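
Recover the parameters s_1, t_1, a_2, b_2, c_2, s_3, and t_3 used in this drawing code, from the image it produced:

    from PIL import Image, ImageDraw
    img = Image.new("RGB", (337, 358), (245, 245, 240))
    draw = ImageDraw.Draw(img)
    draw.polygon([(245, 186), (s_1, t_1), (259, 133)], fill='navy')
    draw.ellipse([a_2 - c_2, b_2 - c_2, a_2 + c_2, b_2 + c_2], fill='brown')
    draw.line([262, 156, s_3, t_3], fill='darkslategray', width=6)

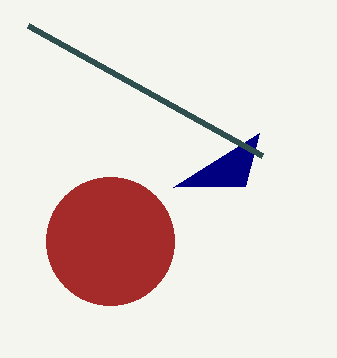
s_1 = 173, t_1 = 187, a_2 = 110, b_2 = 241, c_2 = 64, s_3 = 28, t_3 = 26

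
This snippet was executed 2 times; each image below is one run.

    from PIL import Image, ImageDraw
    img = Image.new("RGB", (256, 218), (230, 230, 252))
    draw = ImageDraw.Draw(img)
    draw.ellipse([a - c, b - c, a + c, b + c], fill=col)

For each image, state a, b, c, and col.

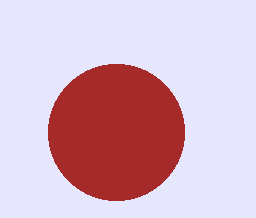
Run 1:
a = 116; b = 132; c = 68; col = 'brown'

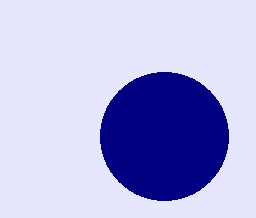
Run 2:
a = 164
b = 136
c = 64
col = 'navy'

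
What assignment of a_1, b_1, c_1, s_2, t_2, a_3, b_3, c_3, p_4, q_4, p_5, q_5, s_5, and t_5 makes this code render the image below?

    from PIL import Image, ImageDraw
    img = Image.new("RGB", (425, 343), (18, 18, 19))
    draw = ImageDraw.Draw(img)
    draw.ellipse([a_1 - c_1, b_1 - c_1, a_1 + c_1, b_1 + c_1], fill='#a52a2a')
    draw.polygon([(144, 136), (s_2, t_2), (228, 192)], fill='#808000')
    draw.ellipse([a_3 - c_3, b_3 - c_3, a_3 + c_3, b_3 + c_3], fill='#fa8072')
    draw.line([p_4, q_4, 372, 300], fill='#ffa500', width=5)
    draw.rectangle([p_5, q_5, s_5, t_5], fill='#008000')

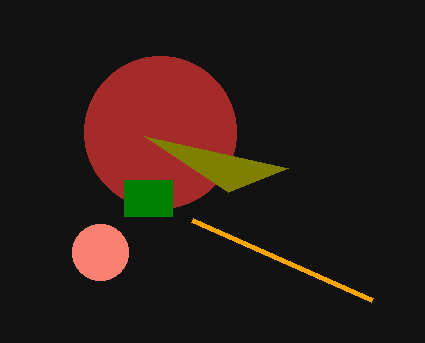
a_1 = 160, b_1 = 132, c_1 = 76, s_2 = 288, t_2 = 168, a_3 = 100, b_3 = 252, c_3 = 28, p_4 = 192, q_4 = 220, p_5 = 124, q_5 = 180, s_5 = 172, t_5 = 216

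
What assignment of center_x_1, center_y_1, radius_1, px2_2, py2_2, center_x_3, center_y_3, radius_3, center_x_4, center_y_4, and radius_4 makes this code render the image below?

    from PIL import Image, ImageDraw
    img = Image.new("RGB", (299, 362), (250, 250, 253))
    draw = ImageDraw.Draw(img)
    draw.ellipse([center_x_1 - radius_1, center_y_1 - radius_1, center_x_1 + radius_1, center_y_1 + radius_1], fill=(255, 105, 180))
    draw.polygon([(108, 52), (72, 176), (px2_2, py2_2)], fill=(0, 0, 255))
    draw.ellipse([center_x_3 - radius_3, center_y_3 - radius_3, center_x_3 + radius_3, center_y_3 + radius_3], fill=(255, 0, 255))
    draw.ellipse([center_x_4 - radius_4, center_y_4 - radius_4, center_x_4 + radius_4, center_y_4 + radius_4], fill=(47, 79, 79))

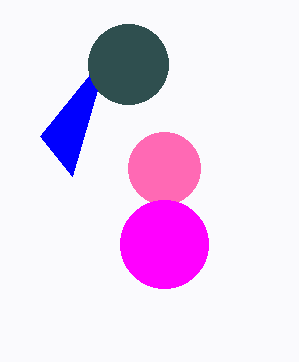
center_x_1 = 164; center_y_1 = 168; radius_1 = 36; px2_2 = 40; py2_2 = 136; center_x_3 = 164; center_y_3 = 244; radius_3 = 44; center_x_4 = 128; center_y_4 = 64; radius_4 = 40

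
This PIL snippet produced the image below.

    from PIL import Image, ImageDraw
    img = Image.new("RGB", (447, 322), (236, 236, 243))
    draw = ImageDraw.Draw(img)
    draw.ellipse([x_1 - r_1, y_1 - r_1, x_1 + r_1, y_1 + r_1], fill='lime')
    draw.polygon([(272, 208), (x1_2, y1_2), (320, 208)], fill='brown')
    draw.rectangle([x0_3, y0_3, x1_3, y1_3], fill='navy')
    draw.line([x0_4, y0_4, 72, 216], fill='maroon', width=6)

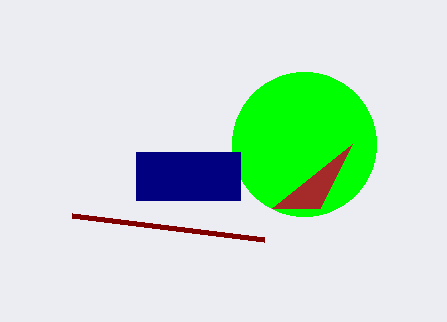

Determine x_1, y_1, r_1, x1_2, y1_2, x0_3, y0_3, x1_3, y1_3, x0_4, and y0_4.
x_1 = 304; y_1 = 144; r_1 = 72; x1_2 = 352; y1_2 = 144; x0_3 = 136; y0_3 = 152; x1_3 = 240; y1_3 = 200; x0_4 = 264; y0_4 = 240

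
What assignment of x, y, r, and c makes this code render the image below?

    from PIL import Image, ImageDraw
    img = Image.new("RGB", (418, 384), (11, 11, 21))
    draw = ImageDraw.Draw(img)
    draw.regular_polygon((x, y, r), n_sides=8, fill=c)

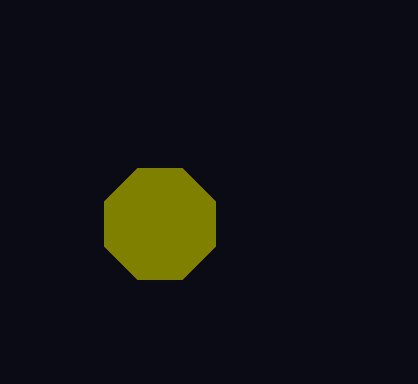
x = 160; y = 224; r = 60; c = 'olive'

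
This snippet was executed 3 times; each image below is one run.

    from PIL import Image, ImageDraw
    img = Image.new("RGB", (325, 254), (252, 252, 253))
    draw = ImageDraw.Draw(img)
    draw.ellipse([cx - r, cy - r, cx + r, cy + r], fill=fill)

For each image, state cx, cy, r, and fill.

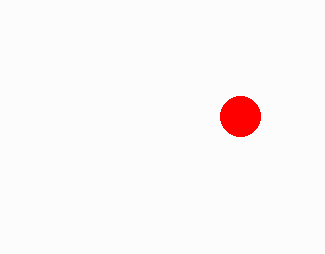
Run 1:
cx = 240
cy = 116
r = 20
fill = 'red'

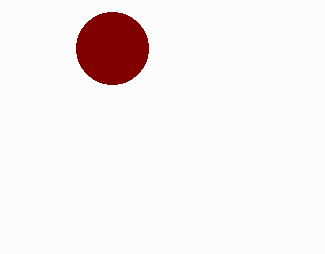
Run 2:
cx = 112
cy = 48
r = 36
fill = 'maroon'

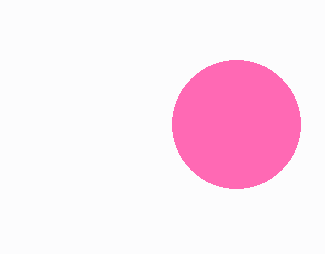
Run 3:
cx = 236
cy = 124
r = 64
fill = 'hotpink'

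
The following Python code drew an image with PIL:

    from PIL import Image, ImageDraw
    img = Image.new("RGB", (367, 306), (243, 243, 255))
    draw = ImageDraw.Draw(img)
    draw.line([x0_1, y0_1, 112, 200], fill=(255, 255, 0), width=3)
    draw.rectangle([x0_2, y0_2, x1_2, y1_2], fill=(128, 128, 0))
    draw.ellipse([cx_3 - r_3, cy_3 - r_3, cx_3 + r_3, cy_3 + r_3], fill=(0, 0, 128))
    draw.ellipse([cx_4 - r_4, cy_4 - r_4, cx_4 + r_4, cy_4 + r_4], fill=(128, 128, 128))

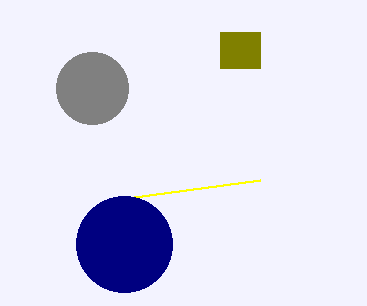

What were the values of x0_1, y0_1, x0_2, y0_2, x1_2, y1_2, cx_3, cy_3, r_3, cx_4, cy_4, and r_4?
x0_1 = 260; y0_1 = 180; x0_2 = 220; y0_2 = 32; x1_2 = 260; y1_2 = 68; cx_3 = 124; cy_3 = 244; r_3 = 48; cx_4 = 92; cy_4 = 88; r_4 = 36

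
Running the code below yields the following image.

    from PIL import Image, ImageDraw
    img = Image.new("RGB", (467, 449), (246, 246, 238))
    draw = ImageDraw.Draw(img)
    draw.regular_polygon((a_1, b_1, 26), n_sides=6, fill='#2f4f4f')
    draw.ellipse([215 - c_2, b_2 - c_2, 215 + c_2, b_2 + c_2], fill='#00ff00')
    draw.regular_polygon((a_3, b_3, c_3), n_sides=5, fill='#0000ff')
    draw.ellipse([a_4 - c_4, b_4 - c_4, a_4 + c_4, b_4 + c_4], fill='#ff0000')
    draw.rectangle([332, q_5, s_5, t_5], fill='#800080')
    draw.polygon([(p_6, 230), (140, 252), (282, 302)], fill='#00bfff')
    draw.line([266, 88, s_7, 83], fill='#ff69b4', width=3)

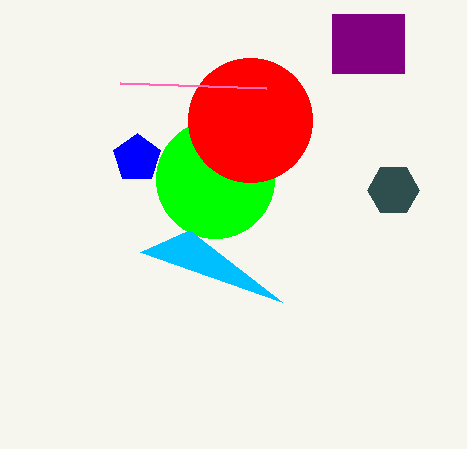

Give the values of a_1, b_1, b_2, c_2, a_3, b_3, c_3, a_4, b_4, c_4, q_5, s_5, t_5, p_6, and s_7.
a_1 = 393, b_1 = 190, b_2 = 179, c_2 = 59, a_3 = 137, b_3 = 158, c_3 = 25, a_4 = 250, b_4 = 120, c_4 = 62, q_5 = 14, s_5 = 404, t_5 = 73, p_6 = 189, s_7 = 120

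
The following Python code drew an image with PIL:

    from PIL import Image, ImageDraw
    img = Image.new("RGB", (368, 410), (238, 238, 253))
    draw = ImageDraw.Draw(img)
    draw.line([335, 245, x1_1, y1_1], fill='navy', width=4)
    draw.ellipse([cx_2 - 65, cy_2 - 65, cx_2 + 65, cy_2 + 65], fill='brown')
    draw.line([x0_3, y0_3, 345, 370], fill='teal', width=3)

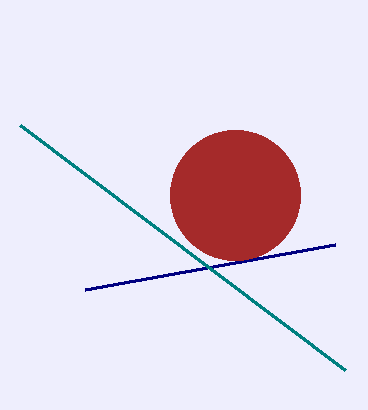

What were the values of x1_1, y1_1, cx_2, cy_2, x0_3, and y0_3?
x1_1 = 85, y1_1 = 290, cx_2 = 235, cy_2 = 195, x0_3 = 20, y0_3 = 125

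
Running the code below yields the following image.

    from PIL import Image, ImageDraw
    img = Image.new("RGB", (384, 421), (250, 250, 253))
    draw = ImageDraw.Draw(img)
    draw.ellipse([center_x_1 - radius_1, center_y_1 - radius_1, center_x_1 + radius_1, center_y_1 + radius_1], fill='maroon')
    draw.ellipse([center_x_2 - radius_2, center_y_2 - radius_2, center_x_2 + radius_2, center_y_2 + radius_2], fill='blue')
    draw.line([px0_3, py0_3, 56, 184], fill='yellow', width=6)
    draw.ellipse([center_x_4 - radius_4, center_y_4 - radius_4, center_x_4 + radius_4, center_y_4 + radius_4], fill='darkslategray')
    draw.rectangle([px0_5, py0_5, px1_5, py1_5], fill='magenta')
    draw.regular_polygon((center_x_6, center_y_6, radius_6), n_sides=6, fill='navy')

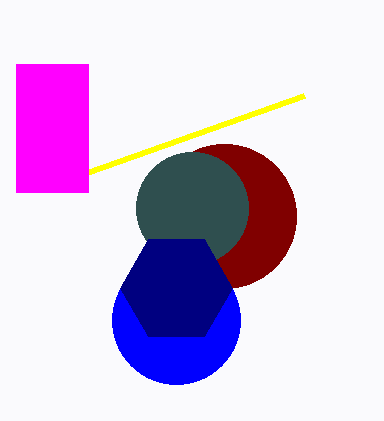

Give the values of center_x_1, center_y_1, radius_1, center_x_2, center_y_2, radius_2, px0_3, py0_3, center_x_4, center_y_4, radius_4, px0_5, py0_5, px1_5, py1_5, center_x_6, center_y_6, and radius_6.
center_x_1 = 224
center_y_1 = 216
radius_1 = 72
center_x_2 = 176
center_y_2 = 320
radius_2 = 64
px0_3 = 304
py0_3 = 96
center_x_4 = 192
center_y_4 = 208
radius_4 = 56
px0_5 = 16
py0_5 = 64
px1_5 = 88
py1_5 = 192
center_x_6 = 176
center_y_6 = 288
radius_6 = 56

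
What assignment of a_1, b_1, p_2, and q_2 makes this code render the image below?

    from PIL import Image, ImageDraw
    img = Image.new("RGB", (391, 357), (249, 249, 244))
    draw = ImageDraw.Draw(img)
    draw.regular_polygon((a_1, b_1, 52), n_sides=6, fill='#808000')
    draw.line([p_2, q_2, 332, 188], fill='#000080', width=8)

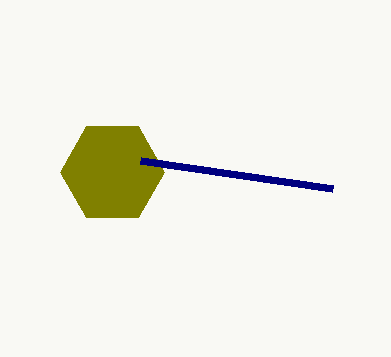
a_1 = 112
b_1 = 172
p_2 = 140
q_2 = 160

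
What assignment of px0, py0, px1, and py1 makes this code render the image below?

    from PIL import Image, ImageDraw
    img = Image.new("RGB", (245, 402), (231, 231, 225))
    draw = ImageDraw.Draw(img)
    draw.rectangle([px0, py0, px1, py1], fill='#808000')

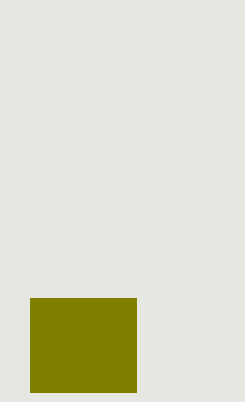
px0 = 30
py0 = 298
px1 = 136
py1 = 392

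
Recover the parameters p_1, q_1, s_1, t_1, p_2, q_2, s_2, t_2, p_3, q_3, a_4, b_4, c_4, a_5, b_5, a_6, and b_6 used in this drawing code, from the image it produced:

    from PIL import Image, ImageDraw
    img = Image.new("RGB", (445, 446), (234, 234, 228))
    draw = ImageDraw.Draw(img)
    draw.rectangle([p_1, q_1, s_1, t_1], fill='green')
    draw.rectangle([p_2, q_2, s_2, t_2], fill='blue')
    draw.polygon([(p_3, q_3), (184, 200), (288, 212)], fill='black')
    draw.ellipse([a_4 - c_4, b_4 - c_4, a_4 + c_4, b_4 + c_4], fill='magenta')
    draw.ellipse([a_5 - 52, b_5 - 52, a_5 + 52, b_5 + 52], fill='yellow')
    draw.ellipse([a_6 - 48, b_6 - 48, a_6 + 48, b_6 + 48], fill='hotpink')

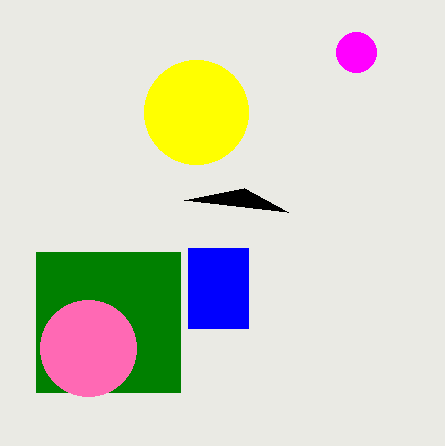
p_1 = 36, q_1 = 252, s_1 = 180, t_1 = 392, p_2 = 188, q_2 = 248, s_2 = 248, t_2 = 328, p_3 = 244, q_3 = 188, a_4 = 356, b_4 = 52, c_4 = 20, a_5 = 196, b_5 = 112, a_6 = 88, b_6 = 348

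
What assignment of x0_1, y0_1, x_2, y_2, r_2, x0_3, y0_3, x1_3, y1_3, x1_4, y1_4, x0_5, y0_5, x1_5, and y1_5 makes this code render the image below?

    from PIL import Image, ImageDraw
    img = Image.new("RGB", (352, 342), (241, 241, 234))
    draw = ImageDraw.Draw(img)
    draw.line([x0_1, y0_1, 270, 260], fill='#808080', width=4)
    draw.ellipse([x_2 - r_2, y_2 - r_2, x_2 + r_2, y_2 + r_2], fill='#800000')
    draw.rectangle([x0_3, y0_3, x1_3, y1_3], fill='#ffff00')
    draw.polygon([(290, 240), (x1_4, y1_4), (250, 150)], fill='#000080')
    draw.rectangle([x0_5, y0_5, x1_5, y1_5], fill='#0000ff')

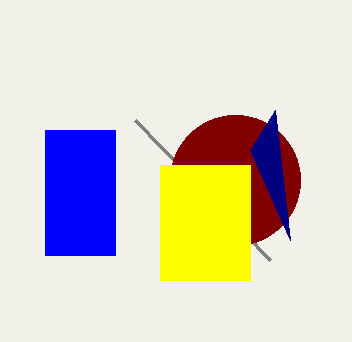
x0_1 = 135; y0_1 = 120; x_2 = 235; y_2 = 180; r_2 = 65; x0_3 = 160; y0_3 = 165; x1_3 = 250; y1_3 = 280; x1_4 = 275; y1_4 = 110; x0_5 = 45; y0_5 = 130; x1_5 = 115; y1_5 = 255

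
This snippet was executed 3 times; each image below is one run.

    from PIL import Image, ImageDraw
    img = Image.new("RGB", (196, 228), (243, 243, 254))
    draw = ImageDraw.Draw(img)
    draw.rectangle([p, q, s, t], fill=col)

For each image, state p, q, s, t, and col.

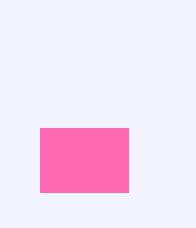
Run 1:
p = 40
q = 128
s = 128
t = 192
col = 'hotpink'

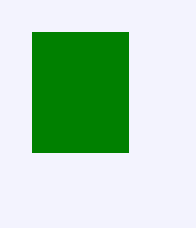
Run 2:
p = 32; q = 32; s = 128; t = 152; col = 'green'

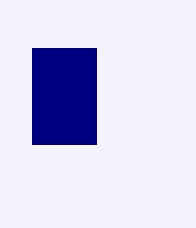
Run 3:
p = 32, q = 48, s = 96, t = 144, col = 'navy'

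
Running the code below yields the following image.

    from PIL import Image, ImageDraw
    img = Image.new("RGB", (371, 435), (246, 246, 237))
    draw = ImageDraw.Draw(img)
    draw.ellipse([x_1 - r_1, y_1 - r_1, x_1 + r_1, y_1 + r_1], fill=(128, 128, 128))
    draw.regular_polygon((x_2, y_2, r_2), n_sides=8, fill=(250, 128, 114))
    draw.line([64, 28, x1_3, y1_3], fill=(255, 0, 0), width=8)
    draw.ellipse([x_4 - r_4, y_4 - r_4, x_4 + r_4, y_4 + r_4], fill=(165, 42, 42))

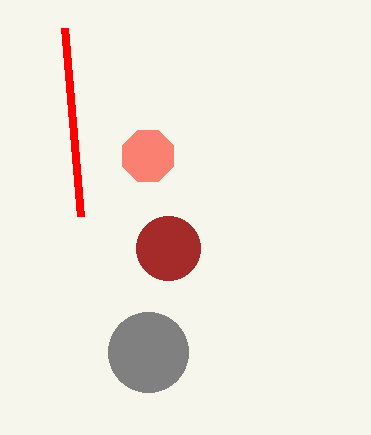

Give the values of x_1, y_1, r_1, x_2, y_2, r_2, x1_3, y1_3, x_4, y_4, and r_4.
x_1 = 148
y_1 = 352
r_1 = 40
x_2 = 148
y_2 = 156
r_2 = 28
x1_3 = 80
y1_3 = 216
x_4 = 168
y_4 = 248
r_4 = 32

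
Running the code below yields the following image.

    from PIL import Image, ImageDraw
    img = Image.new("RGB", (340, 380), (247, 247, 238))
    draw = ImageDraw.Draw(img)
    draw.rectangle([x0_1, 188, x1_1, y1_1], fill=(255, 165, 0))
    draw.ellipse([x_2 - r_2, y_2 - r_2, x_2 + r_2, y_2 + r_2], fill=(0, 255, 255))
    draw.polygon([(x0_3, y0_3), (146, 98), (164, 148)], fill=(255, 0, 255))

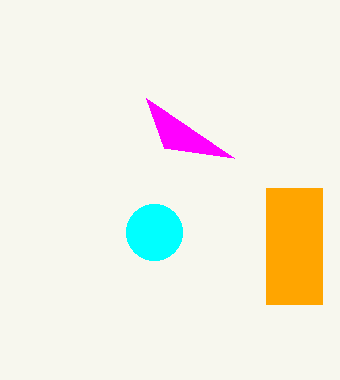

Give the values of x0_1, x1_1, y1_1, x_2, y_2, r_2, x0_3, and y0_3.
x0_1 = 266; x1_1 = 322; y1_1 = 304; x_2 = 154; y_2 = 232; r_2 = 28; x0_3 = 234; y0_3 = 158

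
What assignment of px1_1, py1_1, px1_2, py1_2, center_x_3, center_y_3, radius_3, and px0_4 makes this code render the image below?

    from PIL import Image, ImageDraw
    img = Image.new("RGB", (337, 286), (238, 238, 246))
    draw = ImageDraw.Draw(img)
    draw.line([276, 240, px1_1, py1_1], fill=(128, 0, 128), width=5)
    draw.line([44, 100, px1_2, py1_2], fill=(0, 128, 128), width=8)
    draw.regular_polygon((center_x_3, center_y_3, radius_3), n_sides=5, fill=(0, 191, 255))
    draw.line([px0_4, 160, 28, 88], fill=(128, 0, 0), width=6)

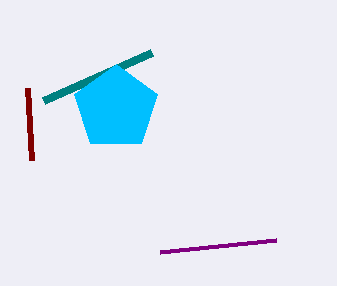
px1_1 = 160
py1_1 = 252
px1_2 = 152
py1_2 = 52
center_x_3 = 116
center_y_3 = 108
radius_3 = 44
px0_4 = 32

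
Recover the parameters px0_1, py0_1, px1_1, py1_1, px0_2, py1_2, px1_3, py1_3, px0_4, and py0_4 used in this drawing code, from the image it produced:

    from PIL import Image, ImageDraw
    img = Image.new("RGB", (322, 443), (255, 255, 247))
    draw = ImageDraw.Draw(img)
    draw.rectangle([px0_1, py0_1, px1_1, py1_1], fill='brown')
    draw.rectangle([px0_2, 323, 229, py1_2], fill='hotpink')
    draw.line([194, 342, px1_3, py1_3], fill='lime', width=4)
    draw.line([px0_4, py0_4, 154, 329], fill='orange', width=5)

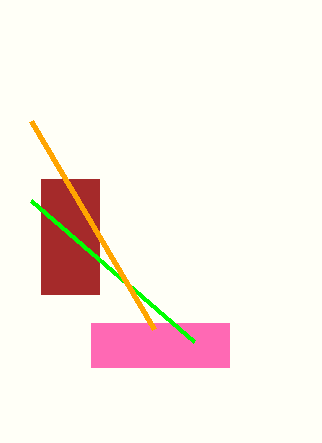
px0_1 = 41
py0_1 = 179
px1_1 = 99
py1_1 = 294
px0_2 = 91
py1_2 = 367
px1_3 = 31
py1_3 = 201
px0_4 = 31
py0_4 = 121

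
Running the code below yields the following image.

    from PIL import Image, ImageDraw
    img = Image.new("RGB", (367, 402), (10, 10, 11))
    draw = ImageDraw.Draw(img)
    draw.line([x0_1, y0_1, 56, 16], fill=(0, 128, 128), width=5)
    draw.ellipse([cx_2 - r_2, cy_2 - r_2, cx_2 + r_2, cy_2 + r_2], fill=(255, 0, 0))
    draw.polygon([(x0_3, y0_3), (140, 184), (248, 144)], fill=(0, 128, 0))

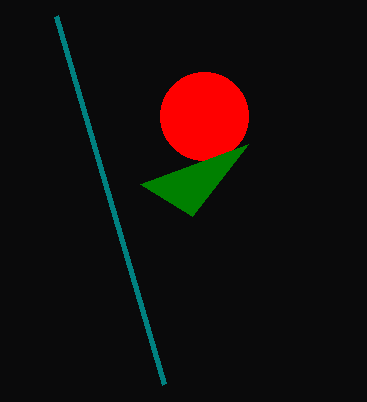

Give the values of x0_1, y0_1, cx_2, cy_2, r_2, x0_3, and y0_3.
x0_1 = 164, y0_1 = 384, cx_2 = 204, cy_2 = 116, r_2 = 44, x0_3 = 192, y0_3 = 216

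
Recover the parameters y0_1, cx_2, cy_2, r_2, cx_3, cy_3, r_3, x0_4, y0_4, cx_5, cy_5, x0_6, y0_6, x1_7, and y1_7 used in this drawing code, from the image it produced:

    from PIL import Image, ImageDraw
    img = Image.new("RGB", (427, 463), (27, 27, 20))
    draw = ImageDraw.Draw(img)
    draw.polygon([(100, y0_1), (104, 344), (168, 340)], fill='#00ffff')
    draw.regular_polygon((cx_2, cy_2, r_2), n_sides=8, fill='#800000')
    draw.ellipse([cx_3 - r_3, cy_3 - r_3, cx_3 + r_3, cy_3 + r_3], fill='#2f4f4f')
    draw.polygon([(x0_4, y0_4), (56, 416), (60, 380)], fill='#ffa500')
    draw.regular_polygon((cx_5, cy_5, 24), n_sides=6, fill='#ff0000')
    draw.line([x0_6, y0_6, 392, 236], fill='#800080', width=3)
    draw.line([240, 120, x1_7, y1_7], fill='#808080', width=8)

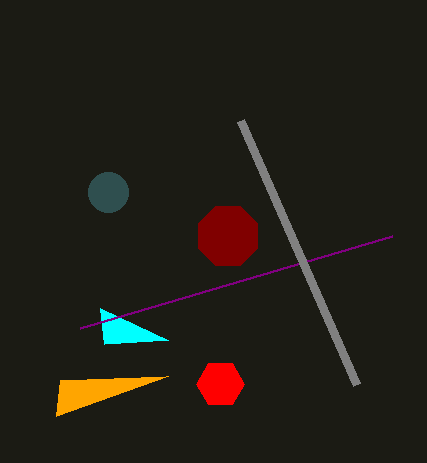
y0_1 = 308
cx_2 = 228
cy_2 = 236
r_2 = 32
cx_3 = 108
cy_3 = 192
r_3 = 20
x0_4 = 168
y0_4 = 376
cx_5 = 220
cy_5 = 384
x0_6 = 80
y0_6 = 328
x1_7 = 356
y1_7 = 384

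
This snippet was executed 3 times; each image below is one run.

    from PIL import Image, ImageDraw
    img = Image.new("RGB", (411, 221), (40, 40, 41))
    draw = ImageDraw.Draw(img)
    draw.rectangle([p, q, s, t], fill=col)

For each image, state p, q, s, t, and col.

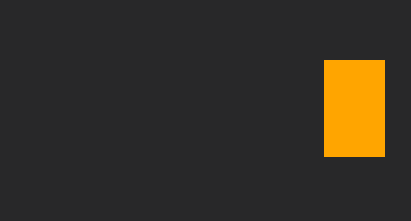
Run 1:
p = 324
q = 60
s = 384
t = 156
col = 'orange'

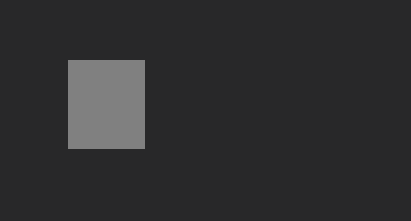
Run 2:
p = 68; q = 60; s = 144; t = 148; col = 'gray'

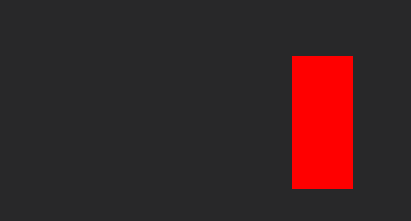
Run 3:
p = 292
q = 56
s = 352
t = 188
col = 'red'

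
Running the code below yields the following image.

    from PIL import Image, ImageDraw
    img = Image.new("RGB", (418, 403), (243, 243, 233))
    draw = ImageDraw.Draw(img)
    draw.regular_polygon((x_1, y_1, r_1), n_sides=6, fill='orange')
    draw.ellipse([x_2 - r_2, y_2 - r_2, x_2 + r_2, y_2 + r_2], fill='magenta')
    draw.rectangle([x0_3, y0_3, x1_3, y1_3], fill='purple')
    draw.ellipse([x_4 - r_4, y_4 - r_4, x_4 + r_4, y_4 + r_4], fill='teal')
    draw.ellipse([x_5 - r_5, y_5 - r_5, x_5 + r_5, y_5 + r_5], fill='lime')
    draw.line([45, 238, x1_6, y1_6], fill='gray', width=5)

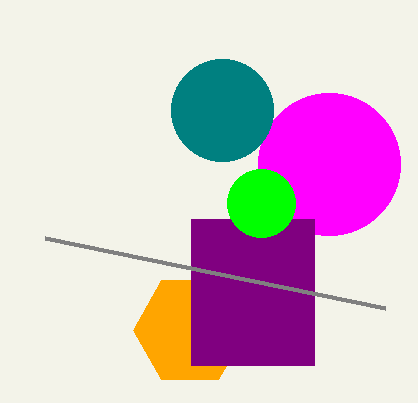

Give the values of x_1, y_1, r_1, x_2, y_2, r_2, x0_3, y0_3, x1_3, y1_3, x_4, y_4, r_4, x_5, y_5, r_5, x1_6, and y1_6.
x_1 = 190; y_1 = 330; r_1 = 57; x_2 = 329; y_2 = 164; r_2 = 71; x0_3 = 191; y0_3 = 219; x1_3 = 314; y1_3 = 365; x_4 = 222; y_4 = 110; r_4 = 51; x_5 = 261; y_5 = 203; r_5 = 34; x1_6 = 385; y1_6 = 308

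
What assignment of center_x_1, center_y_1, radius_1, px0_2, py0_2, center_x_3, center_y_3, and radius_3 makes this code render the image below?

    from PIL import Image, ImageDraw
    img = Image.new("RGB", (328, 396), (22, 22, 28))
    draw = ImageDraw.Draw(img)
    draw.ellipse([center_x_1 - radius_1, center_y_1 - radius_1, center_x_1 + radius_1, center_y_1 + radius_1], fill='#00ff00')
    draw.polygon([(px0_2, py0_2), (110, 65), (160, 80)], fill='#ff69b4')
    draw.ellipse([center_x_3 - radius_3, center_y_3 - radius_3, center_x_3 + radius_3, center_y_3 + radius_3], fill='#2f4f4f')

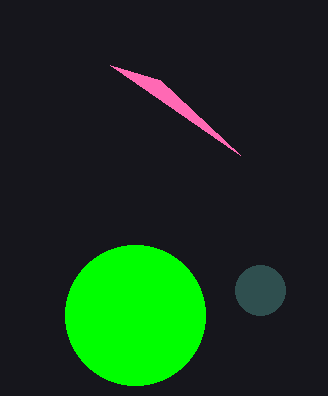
center_x_1 = 135, center_y_1 = 315, radius_1 = 70, px0_2 = 240, py0_2 = 155, center_x_3 = 260, center_y_3 = 290, radius_3 = 25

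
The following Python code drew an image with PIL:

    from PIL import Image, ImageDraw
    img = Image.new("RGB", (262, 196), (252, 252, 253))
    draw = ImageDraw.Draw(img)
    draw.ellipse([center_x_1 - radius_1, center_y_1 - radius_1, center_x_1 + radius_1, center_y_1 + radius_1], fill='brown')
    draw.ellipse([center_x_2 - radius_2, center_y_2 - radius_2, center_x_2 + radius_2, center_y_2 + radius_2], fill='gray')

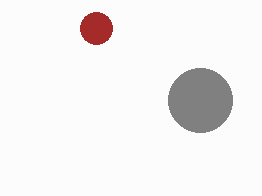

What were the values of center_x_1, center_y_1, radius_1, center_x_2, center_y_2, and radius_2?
center_x_1 = 96; center_y_1 = 28; radius_1 = 16; center_x_2 = 200; center_y_2 = 100; radius_2 = 32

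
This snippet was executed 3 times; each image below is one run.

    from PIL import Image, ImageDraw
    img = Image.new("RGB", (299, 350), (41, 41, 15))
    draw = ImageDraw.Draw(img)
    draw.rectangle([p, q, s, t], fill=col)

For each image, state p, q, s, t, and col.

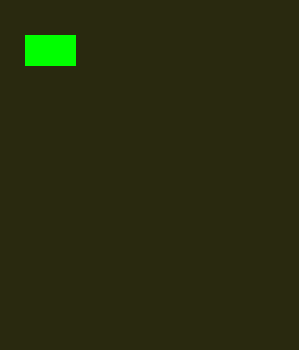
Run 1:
p = 25; q = 35; s = 75; t = 65; col = 'lime'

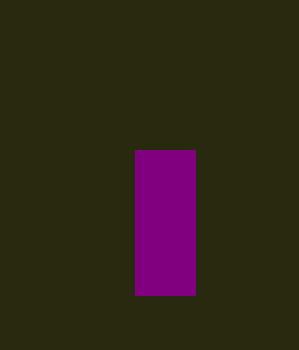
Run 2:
p = 135
q = 150
s = 195
t = 295
col = 'purple'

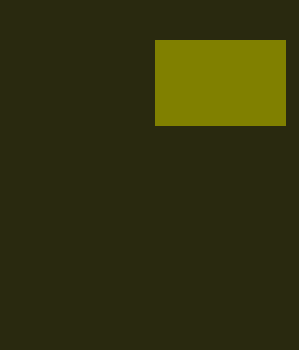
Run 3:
p = 155; q = 40; s = 285; t = 125; col = 'olive'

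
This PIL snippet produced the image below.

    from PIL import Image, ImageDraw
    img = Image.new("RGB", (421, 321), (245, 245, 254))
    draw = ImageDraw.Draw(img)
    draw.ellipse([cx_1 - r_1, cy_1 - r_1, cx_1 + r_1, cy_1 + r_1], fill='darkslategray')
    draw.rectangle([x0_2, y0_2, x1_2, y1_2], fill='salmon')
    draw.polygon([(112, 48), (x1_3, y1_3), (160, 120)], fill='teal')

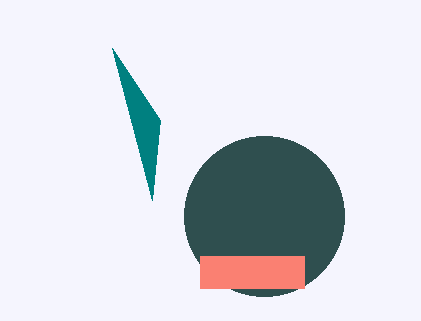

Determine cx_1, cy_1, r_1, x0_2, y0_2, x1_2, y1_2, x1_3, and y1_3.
cx_1 = 264, cy_1 = 216, r_1 = 80, x0_2 = 200, y0_2 = 256, x1_2 = 304, y1_2 = 288, x1_3 = 152, y1_3 = 200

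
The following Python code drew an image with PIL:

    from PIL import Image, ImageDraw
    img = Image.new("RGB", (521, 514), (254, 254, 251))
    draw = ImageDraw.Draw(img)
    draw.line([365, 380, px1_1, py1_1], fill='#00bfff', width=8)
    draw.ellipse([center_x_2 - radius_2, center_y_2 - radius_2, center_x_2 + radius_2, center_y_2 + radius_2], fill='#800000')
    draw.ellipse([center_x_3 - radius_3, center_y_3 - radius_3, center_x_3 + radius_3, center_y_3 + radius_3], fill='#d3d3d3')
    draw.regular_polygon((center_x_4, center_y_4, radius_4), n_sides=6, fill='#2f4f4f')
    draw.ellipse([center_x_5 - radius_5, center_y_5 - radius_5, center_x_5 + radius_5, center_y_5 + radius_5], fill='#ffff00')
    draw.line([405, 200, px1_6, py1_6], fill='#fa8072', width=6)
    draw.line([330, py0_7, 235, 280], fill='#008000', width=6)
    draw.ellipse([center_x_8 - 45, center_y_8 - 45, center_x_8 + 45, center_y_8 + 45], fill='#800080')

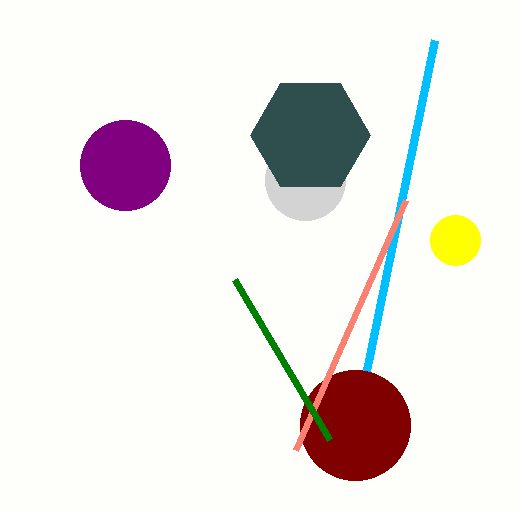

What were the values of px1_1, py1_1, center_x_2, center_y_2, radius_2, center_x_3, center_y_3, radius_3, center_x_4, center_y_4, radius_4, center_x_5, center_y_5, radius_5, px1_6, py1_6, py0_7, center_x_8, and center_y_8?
px1_1 = 435
py1_1 = 40
center_x_2 = 355
center_y_2 = 425
radius_2 = 55
center_x_3 = 305
center_y_3 = 180
radius_3 = 40
center_x_4 = 310
center_y_4 = 135
radius_4 = 60
center_x_5 = 455
center_y_5 = 240
radius_5 = 25
px1_6 = 295
py1_6 = 450
py0_7 = 440
center_x_8 = 125
center_y_8 = 165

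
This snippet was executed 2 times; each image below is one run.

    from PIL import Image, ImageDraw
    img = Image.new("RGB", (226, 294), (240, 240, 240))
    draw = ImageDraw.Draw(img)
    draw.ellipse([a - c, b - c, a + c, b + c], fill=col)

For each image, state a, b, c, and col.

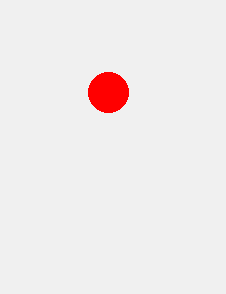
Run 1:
a = 108, b = 92, c = 20, col = 'red'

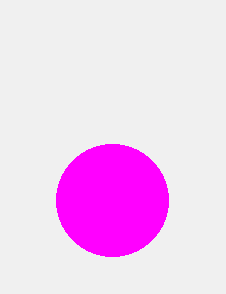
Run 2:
a = 112
b = 200
c = 56
col = 'magenta'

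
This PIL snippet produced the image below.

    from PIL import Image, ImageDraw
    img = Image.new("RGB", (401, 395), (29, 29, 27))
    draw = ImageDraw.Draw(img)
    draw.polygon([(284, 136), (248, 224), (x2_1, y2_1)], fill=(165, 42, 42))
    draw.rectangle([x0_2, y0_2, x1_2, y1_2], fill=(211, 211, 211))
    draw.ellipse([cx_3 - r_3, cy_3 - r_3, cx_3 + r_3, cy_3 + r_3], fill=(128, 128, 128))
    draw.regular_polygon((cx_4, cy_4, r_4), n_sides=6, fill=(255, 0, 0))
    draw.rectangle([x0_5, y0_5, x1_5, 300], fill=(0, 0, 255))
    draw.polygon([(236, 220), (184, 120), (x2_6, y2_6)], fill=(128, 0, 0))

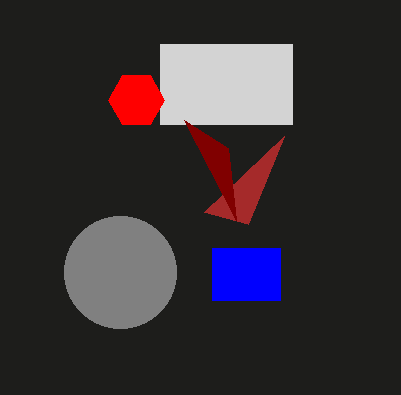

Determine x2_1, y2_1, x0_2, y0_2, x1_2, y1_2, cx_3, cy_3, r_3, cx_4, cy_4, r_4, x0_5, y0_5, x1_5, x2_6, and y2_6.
x2_1 = 204; y2_1 = 212; x0_2 = 160; y0_2 = 44; x1_2 = 292; y1_2 = 124; cx_3 = 120; cy_3 = 272; r_3 = 56; cx_4 = 136; cy_4 = 100; r_4 = 28; x0_5 = 212; y0_5 = 248; x1_5 = 280; x2_6 = 228; y2_6 = 148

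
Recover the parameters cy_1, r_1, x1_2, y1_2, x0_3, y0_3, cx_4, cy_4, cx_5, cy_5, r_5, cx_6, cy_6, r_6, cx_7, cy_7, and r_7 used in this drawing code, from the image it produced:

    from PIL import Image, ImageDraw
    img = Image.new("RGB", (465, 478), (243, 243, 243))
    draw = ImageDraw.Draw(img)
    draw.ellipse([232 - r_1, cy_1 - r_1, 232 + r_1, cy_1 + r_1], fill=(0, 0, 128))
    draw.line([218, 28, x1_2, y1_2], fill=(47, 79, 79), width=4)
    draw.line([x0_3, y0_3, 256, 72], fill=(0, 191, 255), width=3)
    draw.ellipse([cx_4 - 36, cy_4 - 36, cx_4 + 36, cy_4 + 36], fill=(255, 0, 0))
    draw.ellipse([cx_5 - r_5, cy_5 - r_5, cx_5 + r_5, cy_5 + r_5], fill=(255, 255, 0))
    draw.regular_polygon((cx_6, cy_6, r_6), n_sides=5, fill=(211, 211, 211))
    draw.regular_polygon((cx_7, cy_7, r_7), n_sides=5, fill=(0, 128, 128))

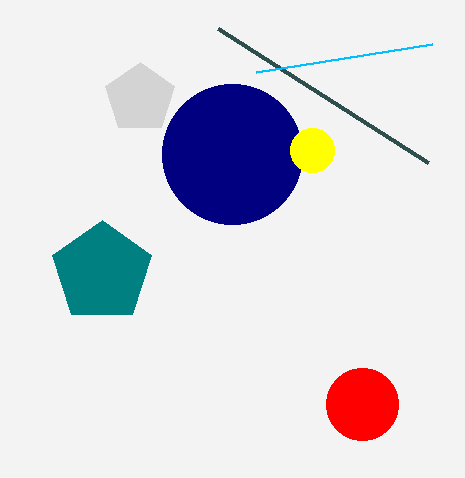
cy_1 = 154, r_1 = 70, x1_2 = 428, y1_2 = 162, x0_3 = 432, y0_3 = 44, cx_4 = 362, cy_4 = 404, cx_5 = 312, cy_5 = 150, r_5 = 22, cx_6 = 140, cy_6 = 98, r_6 = 36, cx_7 = 102, cy_7 = 272, r_7 = 52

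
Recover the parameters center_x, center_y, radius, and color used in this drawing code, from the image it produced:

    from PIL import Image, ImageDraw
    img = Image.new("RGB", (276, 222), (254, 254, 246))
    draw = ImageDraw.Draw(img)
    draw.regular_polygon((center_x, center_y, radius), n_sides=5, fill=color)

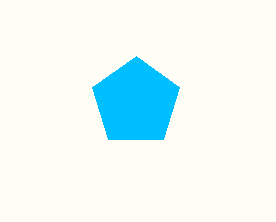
center_x = 136, center_y = 102, radius = 46, color = 'deepskyblue'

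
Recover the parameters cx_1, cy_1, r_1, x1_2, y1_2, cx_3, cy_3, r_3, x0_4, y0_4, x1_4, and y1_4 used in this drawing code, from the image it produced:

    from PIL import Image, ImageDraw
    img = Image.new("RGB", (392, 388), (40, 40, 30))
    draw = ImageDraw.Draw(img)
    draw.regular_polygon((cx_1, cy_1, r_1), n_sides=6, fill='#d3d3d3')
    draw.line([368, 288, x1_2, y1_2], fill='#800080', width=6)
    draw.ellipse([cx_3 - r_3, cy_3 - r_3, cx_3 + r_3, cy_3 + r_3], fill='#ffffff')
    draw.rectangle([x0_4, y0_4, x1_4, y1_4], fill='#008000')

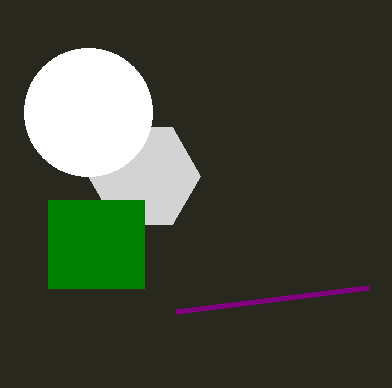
cx_1 = 144
cy_1 = 176
r_1 = 56
x1_2 = 176
y1_2 = 312
cx_3 = 88
cy_3 = 112
r_3 = 64
x0_4 = 48
y0_4 = 200
x1_4 = 144
y1_4 = 288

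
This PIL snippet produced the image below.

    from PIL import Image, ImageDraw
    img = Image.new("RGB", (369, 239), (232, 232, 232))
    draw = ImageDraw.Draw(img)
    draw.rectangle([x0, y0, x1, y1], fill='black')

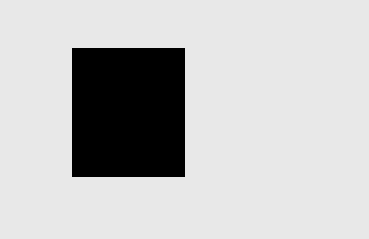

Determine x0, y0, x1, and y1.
x0 = 72; y0 = 48; x1 = 184; y1 = 176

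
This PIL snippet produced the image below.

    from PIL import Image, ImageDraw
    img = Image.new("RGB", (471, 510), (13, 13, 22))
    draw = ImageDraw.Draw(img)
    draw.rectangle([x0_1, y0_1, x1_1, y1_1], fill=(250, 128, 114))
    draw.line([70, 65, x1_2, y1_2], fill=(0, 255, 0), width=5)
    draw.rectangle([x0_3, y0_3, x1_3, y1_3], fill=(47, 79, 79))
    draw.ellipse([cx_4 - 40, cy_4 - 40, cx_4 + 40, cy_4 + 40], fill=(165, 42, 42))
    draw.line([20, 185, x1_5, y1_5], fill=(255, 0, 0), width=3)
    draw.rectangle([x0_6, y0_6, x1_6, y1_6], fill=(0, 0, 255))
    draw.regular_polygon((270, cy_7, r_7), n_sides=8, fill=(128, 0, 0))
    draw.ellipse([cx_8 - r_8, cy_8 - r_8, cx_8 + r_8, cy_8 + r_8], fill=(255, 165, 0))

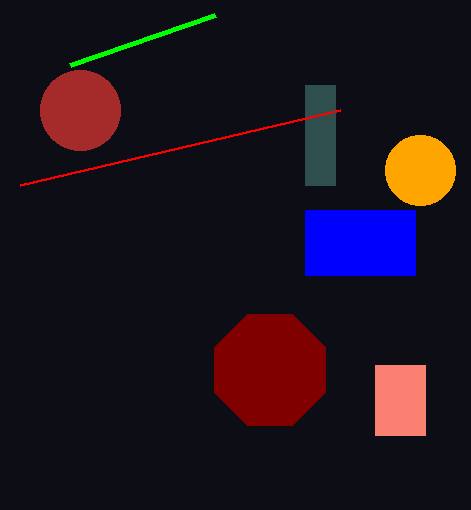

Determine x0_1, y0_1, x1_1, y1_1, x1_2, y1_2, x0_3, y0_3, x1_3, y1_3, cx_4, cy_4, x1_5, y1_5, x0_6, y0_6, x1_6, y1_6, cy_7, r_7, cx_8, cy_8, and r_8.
x0_1 = 375; y0_1 = 365; x1_1 = 425; y1_1 = 435; x1_2 = 215; y1_2 = 15; x0_3 = 305; y0_3 = 85; x1_3 = 335; y1_3 = 185; cx_4 = 80; cy_4 = 110; x1_5 = 340; y1_5 = 110; x0_6 = 305; y0_6 = 210; x1_6 = 415; y1_6 = 275; cy_7 = 370; r_7 = 60; cx_8 = 420; cy_8 = 170; r_8 = 35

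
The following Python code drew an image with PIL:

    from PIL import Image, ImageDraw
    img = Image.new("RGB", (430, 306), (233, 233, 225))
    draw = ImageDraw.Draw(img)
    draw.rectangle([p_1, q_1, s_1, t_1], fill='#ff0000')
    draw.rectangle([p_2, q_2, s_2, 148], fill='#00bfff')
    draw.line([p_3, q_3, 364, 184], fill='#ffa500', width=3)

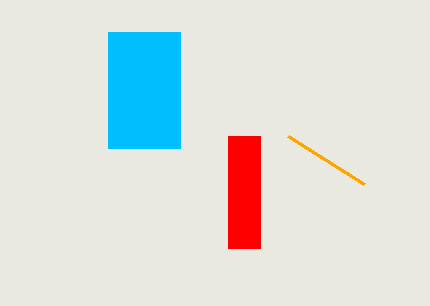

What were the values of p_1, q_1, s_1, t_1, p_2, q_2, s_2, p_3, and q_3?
p_1 = 228; q_1 = 136; s_1 = 260; t_1 = 248; p_2 = 108; q_2 = 32; s_2 = 180; p_3 = 288; q_3 = 136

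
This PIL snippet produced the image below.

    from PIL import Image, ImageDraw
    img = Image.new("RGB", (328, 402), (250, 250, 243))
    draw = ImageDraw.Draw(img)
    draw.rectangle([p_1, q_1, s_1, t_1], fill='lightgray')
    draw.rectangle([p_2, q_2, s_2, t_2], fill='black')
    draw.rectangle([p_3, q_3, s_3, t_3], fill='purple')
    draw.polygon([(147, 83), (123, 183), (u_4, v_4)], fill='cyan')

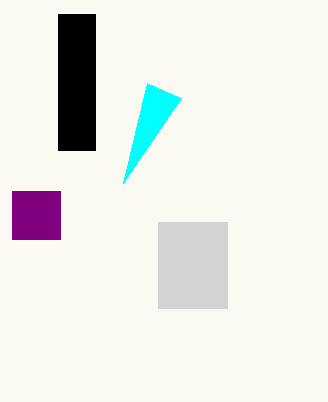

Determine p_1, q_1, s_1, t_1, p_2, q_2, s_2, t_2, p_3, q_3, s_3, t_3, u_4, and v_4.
p_1 = 158
q_1 = 222
s_1 = 227
t_1 = 308
p_2 = 58
q_2 = 14
s_2 = 95
t_2 = 150
p_3 = 12
q_3 = 191
s_3 = 60
t_3 = 239
u_4 = 181
v_4 = 98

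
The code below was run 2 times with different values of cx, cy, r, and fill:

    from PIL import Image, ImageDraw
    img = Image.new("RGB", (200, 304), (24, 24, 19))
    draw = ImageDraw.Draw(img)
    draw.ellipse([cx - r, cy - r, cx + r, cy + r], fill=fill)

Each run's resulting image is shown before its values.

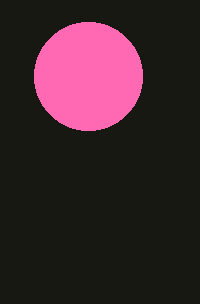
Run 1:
cx = 88; cy = 76; r = 54; fill = 'hotpink'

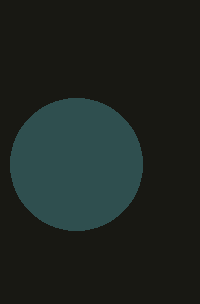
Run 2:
cx = 76; cy = 164; r = 66; fill = 'darkslategray'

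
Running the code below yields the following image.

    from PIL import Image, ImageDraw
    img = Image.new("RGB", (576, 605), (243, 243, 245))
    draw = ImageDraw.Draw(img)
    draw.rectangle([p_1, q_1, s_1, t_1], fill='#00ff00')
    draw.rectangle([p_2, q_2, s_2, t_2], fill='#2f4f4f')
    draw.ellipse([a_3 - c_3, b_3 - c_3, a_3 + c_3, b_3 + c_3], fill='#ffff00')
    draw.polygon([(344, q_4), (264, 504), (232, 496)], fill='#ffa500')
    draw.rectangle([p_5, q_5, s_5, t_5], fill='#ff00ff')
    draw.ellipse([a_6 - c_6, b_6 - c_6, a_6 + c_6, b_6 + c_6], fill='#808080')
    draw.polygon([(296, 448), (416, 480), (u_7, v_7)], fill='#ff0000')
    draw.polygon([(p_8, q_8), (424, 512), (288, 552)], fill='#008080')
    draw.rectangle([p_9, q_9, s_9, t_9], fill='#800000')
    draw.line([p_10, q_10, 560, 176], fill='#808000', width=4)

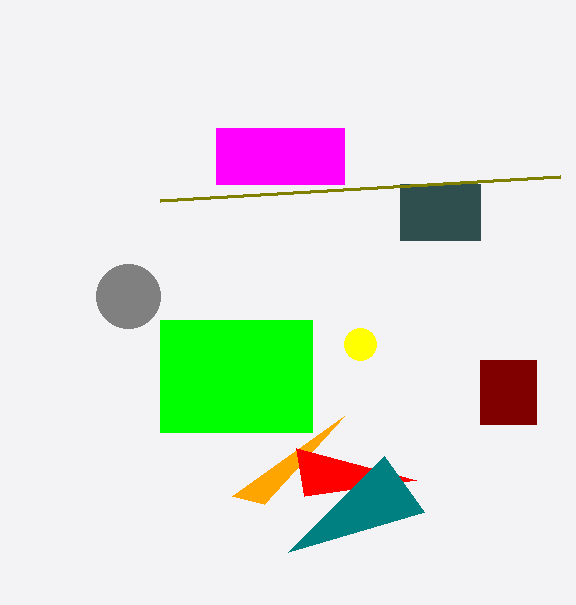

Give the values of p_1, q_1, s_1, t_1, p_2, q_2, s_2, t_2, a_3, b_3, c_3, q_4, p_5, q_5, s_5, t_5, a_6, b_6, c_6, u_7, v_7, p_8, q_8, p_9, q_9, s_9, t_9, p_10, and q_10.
p_1 = 160
q_1 = 320
s_1 = 312
t_1 = 432
p_2 = 400
q_2 = 184
s_2 = 480
t_2 = 240
a_3 = 360
b_3 = 344
c_3 = 16
q_4 = 416
p_5 = 216
q_5 = 128
s_5 = 344
t_5 = 184
a_6 = 128
b_6 = 296
c_6 = 32
u_7 = 304
v_7 = 496
p_8 = 384
q_8 = 456
p_9 = 480
q_9 = 360
s_9 = 536
t_9 = 424
p_10 = 160
q_10 = 200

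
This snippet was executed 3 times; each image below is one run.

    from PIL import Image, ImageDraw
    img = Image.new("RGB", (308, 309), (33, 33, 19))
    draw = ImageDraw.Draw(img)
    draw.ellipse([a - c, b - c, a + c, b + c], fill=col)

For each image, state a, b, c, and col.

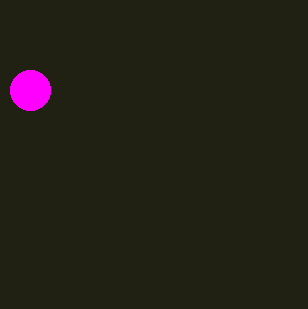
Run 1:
a = 30, b = 90, c = 20, col = 'magenta'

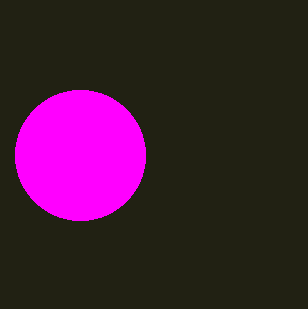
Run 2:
a = 80, b = 155, c = 65, col = 'magenta'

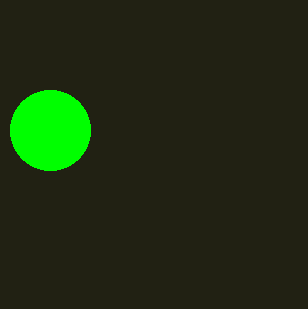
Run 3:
a = 50
b = 130
c = 40
col = 'lime'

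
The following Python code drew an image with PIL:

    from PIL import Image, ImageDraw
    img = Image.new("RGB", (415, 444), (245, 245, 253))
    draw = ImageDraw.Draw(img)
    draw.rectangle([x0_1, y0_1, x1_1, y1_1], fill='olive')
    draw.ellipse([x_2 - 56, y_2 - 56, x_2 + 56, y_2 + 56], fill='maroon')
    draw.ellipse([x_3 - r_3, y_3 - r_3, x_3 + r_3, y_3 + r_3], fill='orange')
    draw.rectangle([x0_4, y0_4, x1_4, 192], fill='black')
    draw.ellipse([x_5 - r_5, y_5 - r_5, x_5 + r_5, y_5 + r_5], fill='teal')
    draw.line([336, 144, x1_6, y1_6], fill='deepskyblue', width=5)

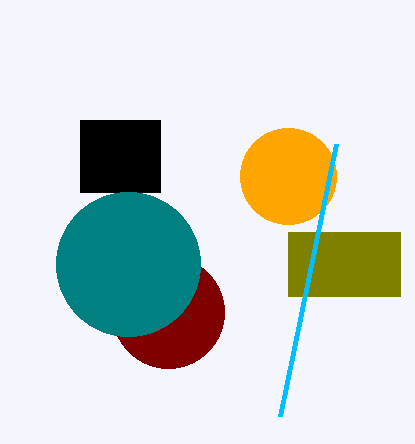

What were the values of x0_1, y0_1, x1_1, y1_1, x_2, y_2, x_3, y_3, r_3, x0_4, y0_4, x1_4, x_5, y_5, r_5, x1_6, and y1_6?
x0_1 = 288
y0_1 = 232
x1_1 = 400
y1_1 = 296
x_2 = 168
y_2 = 312
x_3 = 288
y_3 = 176
r_3 = 48
x0_4 = 80
y0_4 = 120
x1_4 = 160
x_5 = 128
y_5 = 264
r_5 = 72
x1_6 = 280
y1_6 = 416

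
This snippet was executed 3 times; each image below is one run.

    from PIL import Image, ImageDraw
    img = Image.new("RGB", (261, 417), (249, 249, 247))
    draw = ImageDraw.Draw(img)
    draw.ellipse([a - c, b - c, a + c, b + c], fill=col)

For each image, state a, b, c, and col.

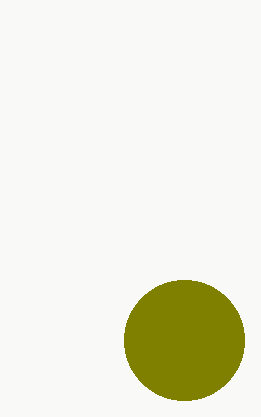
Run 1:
a = 184; b = 340; c = 60; col = 'olive'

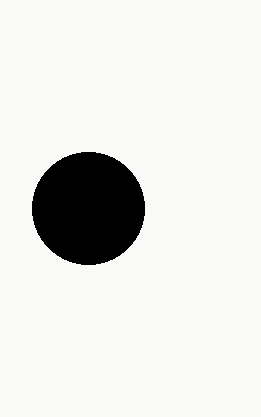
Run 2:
a = 88; b = 208; c = 56; col = 'black'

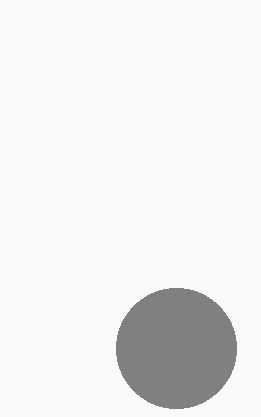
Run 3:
a = 176; b = 348; c = 60; col = 'gray'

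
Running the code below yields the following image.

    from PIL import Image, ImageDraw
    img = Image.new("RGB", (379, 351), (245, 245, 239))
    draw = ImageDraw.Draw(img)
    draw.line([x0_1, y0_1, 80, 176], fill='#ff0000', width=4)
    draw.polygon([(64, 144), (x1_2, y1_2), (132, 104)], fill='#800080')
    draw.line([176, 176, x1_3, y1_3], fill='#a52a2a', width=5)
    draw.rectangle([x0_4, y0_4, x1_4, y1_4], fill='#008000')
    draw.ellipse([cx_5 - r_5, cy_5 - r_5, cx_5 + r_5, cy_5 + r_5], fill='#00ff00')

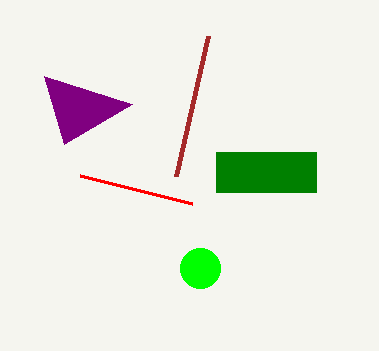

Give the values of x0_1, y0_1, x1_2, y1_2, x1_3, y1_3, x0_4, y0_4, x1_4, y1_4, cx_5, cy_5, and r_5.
x0_1 = 192
y0_1 = 204
x1_2 = 44
y1_2 = 76
x1_3 = 208
y1_3 = 36
x0_4 = 216
y0_4 = 152
x1_4 = 316
y1_4 = 192
cx_5 = 200
cy_5 = 268
r_5 = 20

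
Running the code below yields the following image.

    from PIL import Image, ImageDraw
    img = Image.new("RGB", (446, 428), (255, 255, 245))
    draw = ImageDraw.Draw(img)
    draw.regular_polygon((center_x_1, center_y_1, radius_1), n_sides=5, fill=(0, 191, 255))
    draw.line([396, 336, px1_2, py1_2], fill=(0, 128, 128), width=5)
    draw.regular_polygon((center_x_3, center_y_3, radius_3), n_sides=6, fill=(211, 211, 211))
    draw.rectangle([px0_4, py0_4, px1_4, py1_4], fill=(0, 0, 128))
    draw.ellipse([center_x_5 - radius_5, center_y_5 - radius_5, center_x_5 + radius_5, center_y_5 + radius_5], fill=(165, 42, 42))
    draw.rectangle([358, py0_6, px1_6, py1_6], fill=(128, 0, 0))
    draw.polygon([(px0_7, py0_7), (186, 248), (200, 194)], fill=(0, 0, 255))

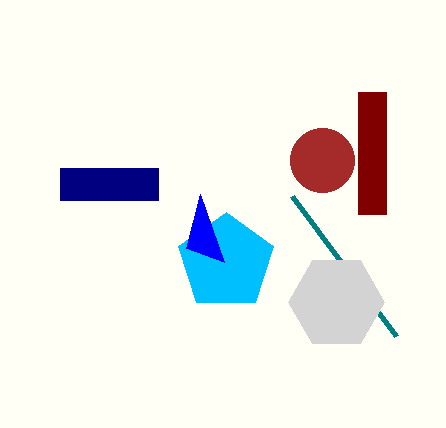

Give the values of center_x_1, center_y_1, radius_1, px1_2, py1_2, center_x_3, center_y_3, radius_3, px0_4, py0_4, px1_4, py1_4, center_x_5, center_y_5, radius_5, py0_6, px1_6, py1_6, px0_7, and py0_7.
center_x_1 = 226
center_y_1 = 262
radius_1 = 50
px1_2 = 292
py1_2 = 196
center_x_3 = 336
center_y_3 = 302
radius_3 = 48
px0_4 = 60
py0_4 = 168
px1_4 = 158
py1_4 = 200
center_x_5 = 322
center_y_5 = 160
radius_5 = 32
py0_6 = 92
px1_6 = 386
py1_6 = 214
px0_7 = 224
py0_7 = 262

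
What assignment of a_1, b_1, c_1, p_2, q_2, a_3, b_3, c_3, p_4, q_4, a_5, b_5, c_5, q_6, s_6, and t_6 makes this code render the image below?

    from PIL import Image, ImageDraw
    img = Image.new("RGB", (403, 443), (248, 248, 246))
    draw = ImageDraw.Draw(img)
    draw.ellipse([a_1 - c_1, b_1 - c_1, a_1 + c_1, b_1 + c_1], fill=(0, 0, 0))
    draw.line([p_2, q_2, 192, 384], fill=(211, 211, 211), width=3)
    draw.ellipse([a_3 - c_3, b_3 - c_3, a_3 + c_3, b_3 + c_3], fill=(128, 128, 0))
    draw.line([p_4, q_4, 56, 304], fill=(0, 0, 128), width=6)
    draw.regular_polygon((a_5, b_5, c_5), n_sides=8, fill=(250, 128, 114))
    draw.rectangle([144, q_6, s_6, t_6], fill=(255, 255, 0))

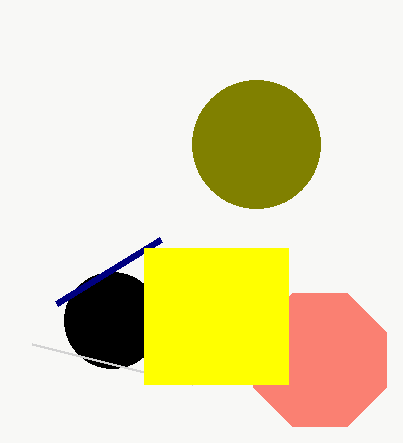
a_1 = 112, b_1 = 320, c_1 = 48, p_2 = 32, q_2 = 344, a_3 = 256, b_3 = 144, c_3 = 64, p_4 = 160, q_4 = 240, a_5 = 320, b_5 = 360, c_5 = 72, q_6 = 248, s_6 = 288, t_6 = 384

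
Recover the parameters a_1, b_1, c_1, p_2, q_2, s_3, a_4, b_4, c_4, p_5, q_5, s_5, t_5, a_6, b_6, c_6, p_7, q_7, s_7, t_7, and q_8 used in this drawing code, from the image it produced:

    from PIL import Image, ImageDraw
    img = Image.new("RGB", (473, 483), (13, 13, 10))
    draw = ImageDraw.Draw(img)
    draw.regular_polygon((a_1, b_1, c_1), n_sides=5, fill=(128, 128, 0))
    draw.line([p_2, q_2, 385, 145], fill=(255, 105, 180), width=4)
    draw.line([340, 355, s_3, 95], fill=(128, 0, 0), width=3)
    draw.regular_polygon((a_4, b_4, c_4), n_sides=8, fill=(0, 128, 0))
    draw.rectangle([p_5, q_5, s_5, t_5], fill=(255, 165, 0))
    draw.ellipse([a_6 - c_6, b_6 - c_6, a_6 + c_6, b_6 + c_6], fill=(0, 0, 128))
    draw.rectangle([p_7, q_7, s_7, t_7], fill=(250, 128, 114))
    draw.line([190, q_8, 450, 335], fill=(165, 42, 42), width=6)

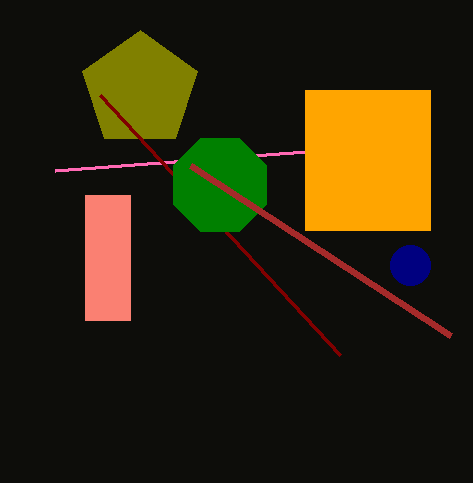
a_1 = 140; b_1 = 90; c_1 = 60; p_2 = 55; q_2 = 170; s_3 = 100; a_4 = 220; b_4 = 185; c_4 = 50; p_5 = 305; q_5 = 90; s_5 = 430; t_5 = 230; a_6 = 410; b_6 = 265; c_6 = 20; p_7 = 85; q_7 = 195; s_7 = 130; t_7 = 320; q_8 = 165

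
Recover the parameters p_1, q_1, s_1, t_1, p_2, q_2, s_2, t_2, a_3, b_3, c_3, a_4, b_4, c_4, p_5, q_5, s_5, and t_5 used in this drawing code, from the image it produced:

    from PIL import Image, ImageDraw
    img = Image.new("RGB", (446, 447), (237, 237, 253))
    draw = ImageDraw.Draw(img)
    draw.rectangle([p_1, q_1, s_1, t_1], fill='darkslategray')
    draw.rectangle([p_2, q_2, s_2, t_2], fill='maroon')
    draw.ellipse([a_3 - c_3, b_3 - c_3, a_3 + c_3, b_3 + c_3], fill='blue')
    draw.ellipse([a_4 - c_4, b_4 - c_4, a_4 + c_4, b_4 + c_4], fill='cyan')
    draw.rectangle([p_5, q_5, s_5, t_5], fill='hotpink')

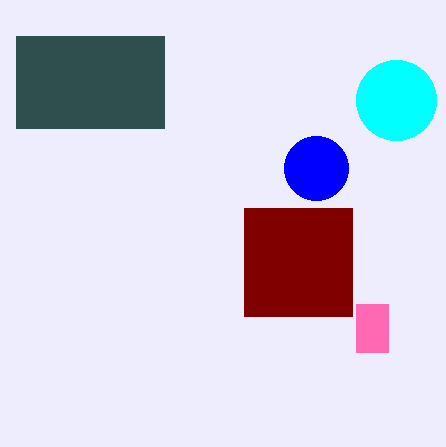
p_1 = 16; q_1 = 36; s_1 = 164; t_1 = 128; p_2 = 244; q_2 = 208; s_2 = 352; t_2 = 316; a_3 = 316; b_3 = 168; c_3 = 32; a_4 = 396; b_4 = 100; c_4 = 40; p_5 = 356; q_5 = 304; s_5 = 388; t_5 = 352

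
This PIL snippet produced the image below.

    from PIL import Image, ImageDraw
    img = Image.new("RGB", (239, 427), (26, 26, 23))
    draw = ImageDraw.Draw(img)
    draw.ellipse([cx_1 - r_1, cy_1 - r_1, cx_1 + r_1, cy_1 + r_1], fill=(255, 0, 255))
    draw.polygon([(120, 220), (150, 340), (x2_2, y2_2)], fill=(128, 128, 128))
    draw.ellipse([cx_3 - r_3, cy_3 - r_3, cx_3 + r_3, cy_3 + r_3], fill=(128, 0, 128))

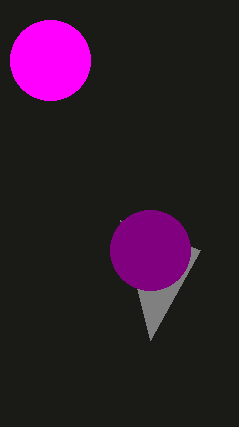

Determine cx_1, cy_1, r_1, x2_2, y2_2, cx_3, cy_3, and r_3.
cx_1 = 50
cy_1 = 60
r_1 = 40
x2_2 = 200
y2_2 = 250
cx_3 = 150
cy_3 = 250
r_3 = 40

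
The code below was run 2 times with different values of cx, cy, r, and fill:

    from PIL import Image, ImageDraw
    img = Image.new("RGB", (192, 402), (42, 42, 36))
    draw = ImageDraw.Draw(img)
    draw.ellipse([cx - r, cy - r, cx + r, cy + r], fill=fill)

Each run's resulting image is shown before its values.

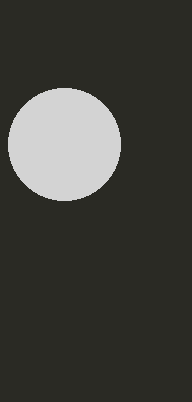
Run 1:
cx = 64; cy = 144; r = 56; fill = 'lightgray'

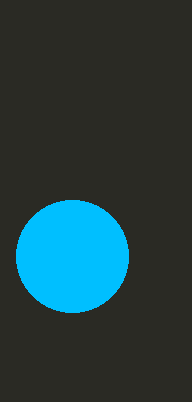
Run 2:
cx = 72
cy = 256
r = 56
fill = 'deepskyblue'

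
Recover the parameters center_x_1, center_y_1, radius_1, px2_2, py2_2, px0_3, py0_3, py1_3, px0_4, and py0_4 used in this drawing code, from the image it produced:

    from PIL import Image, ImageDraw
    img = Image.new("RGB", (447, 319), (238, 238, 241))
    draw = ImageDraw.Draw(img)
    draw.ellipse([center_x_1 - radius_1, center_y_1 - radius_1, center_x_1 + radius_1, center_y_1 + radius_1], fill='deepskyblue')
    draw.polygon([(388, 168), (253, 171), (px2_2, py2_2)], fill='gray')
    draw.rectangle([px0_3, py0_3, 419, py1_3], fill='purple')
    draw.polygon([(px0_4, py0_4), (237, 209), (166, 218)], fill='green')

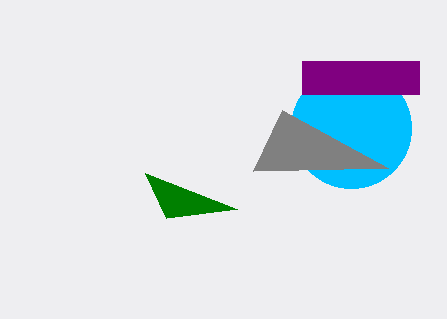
center_x_1 = 351
center_y_1 = 128
radius_1 = 60
px2_2 = 282
py2_2 = 110
px0_3 = 302
py0_3 = 61
py1_3 = 94
px0_4 = 145
py0_4 = 173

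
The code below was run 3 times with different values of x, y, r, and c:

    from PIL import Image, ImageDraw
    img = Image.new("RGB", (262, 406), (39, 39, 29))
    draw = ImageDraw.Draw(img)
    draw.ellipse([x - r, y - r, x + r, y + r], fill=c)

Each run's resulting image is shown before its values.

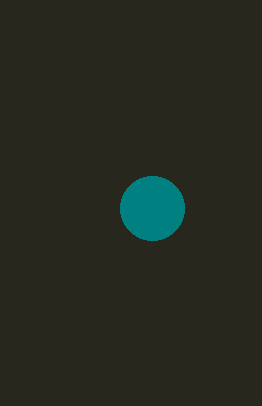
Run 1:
x = 152, y = 208, r = 32, c = 'teal'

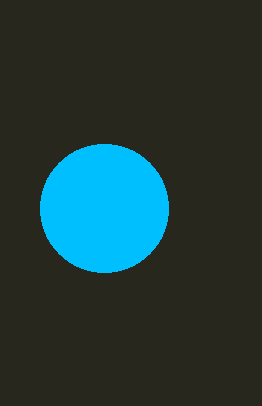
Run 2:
x = 104
y = 208
r = 64
c = 'deepskyblue'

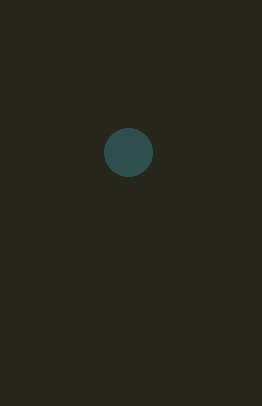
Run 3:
x = 128
y = 152
r = 24
c = 'darkslategray'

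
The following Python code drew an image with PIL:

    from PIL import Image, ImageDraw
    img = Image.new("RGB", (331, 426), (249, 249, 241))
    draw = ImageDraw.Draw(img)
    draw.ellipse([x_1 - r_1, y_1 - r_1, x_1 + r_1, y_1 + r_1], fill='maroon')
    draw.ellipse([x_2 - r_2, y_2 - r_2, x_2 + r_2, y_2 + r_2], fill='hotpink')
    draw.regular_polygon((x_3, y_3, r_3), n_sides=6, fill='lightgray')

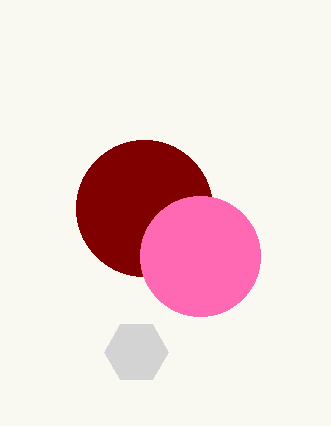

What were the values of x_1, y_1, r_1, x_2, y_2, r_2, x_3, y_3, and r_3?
x_1 = 144; y_1 = 208; r_1 = 68; x_2 = 200; y_2 = 256; r_2 = 60; x_3 = 136; y_3 = 352; r_3 = 32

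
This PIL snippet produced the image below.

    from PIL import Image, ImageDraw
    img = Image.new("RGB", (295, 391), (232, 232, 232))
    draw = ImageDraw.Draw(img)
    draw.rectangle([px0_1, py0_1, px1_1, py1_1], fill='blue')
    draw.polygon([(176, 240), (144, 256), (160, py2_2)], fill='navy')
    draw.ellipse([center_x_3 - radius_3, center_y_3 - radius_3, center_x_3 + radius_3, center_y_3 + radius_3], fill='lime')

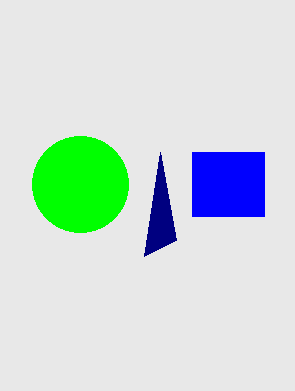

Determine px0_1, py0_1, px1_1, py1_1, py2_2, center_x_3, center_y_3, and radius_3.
px0_1 = 192, py0_1 = 152, px1_1 = 264, py1_1 = 216, py2_2 = 152, center_x_3 = 80, center_y_3 = 184, radius_3 = 48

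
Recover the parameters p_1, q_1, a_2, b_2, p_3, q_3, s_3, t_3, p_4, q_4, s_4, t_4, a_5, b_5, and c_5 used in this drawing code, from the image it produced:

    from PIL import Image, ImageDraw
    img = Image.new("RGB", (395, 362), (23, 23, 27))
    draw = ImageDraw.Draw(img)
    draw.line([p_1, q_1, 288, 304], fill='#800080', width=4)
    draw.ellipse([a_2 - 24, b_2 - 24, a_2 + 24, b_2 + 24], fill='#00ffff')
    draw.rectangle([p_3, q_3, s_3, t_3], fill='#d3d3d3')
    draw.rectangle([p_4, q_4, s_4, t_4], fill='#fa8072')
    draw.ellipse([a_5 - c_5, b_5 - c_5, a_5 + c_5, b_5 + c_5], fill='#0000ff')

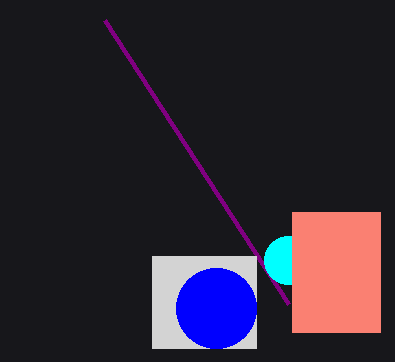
p_1 = 104, q_1 = 20, a_2 = 288, b_2 = 260, p_3 = 152, q_3 = 256, s_3 = 256, t_3 = 348, p_4 = 292, q_4 = 212, s_4 = 380, t_4 = 332, a_5 = 216, b_5 = 308, c_5 = 40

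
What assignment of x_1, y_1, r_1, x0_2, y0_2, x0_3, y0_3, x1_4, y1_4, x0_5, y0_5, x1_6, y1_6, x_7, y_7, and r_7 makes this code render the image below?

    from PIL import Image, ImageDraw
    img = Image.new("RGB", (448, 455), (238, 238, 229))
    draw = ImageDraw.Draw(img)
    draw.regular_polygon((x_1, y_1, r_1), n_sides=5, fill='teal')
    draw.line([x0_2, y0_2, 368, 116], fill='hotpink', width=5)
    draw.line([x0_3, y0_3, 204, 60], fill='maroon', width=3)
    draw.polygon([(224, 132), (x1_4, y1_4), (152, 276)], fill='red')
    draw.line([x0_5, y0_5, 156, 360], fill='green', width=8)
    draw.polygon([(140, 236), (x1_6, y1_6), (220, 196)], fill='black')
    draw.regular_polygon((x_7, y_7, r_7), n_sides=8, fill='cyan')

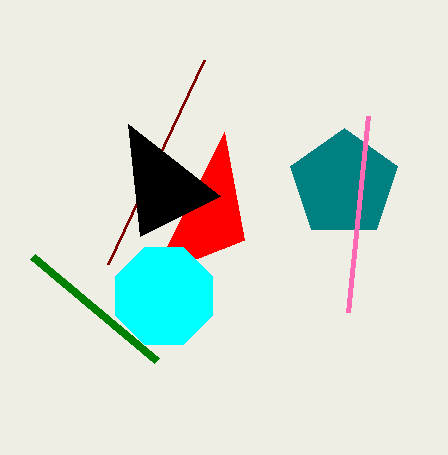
x_1 = 344
y_1 = 184
r_1 = 56
x0_2 = 348
y0_2 = 312
x0_3 = 108
y0_3 = 264
x1_4 = 244
y1_4 = 240
x0_5 = 32
y0_5 = 256
x1_6 = 128
y1_6 = 124
x_7 = 164
y_7 = 296
r_7 = 52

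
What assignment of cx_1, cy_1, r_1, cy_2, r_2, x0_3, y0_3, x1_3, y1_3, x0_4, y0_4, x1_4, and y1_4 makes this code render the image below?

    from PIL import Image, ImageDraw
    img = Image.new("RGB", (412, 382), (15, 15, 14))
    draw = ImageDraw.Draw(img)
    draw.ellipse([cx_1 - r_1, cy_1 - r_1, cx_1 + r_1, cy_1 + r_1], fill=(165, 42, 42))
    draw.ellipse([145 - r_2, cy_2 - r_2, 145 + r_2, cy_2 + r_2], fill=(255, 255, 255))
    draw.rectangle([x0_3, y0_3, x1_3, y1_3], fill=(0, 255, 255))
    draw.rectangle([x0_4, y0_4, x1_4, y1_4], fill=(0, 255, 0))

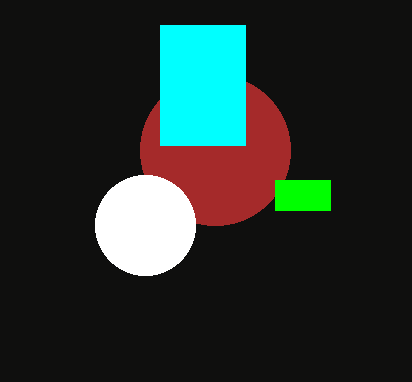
cx_1 = 215
cy_1 = 150
r_1 = 75
cy_2 = 225
r_2 = 50
x0_3 = 160
y0_3 = 25
x1_3 = 245
y1_3 = 145
x0_4 = 275
y0_4 = 180
x1_4 = 330
y1_4 = 210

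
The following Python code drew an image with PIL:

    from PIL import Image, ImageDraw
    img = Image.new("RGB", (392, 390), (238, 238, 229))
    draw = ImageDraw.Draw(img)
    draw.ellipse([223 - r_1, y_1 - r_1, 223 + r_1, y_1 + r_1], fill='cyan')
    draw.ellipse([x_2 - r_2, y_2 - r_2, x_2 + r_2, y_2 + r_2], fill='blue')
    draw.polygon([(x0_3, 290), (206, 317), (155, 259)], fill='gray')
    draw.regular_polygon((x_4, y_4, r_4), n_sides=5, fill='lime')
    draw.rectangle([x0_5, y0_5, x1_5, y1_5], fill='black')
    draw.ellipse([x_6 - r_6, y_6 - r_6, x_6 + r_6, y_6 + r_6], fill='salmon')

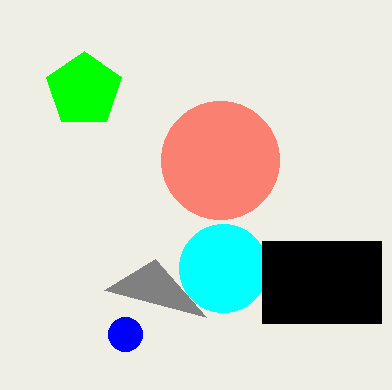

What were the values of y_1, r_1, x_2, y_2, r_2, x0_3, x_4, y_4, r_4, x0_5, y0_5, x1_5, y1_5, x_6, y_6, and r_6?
y_1 = 268
r_1 = 44
x_2 = 125
y_2 = 334
r_2 = 17
x0_3 = 104
x_4 = 84
y_4 = 90
r_4 = 39
x0_5 = 262
y0_5 = 241
x1_5 = 381
y1_5 = 323
x_6 = 220
y_6 = 160
r_6 = 59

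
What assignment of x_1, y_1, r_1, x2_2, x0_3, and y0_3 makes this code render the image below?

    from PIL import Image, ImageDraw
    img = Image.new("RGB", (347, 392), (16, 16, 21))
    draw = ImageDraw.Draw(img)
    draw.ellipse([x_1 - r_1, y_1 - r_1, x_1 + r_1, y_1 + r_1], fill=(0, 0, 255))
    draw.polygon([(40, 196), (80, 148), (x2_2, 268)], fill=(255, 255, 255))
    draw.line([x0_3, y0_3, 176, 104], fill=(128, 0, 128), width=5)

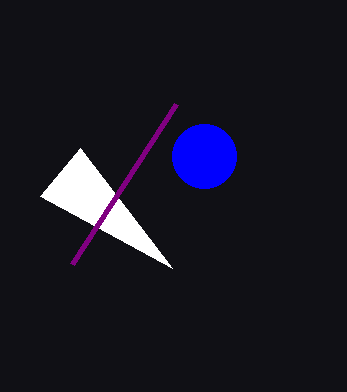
x_1 = 204; y_1 = 156; r_1 = 32; x2_2 = 172; x0_3 = 72; y0_3 = 264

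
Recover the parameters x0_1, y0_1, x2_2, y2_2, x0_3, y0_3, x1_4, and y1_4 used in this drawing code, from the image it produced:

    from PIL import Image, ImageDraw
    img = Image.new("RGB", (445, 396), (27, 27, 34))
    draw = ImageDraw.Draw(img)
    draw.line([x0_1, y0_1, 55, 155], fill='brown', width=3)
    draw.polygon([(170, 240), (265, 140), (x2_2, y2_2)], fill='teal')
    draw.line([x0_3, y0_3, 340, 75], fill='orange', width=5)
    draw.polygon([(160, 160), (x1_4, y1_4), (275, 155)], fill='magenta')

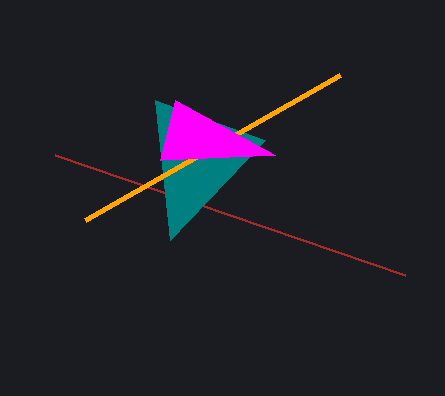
x0_1 = 405; y0_1 = 275; x2_2 = 155; y2_2 = 100; x0_3 = 85; y0_3 = 220; x1_4 = 175; y1_4 = 100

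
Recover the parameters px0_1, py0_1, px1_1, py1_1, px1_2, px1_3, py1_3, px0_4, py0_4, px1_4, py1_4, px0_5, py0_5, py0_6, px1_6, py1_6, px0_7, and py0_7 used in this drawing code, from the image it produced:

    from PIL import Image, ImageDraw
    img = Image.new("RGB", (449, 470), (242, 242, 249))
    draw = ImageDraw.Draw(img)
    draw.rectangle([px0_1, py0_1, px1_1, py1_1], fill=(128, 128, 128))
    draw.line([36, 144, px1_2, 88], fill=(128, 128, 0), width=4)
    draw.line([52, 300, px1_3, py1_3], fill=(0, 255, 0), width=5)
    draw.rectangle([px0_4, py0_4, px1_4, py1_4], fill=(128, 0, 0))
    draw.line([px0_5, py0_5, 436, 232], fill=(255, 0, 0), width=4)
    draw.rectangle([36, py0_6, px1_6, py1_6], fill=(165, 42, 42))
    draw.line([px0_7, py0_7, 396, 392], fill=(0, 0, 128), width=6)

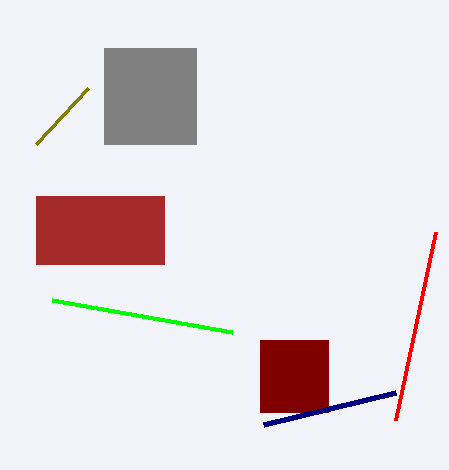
px0_1 = 104; py0_1 = 48; px1_1 = 196; py1_1 = 144; px1_2 = 88; px1_3 = 232; py1_3 = 332; px0_4 = 260; py0_4 = 340; px1_4 = 328; py1_4 = 412; px0_5 = 396; py0_5 = 420; py0_6 = 196; px1_6 = 164; py1_6 = 264; px0_7 = 264; py0_7 = 424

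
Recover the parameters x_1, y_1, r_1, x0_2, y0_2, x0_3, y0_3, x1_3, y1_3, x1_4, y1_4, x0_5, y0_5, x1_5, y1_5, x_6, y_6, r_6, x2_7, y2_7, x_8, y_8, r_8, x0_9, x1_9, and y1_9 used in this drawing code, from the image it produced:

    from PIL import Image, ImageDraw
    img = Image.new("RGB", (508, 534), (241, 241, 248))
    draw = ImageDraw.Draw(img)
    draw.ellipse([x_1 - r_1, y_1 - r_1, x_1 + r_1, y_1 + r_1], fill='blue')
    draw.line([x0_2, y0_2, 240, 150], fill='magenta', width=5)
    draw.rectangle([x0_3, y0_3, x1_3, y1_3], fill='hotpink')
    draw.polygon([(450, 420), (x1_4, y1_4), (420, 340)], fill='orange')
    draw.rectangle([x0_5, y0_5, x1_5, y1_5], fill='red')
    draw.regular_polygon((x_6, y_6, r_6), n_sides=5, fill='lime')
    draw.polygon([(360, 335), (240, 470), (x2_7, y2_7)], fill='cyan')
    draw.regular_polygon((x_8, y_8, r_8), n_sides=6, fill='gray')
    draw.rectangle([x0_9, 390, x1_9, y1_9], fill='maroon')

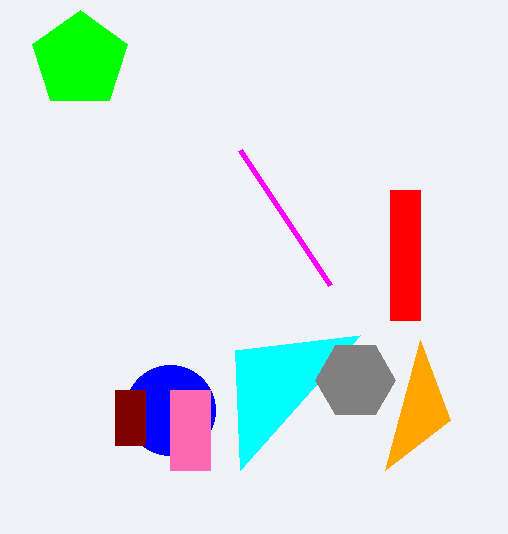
x_1 = 170, y_1 = 410, r_1 = 45, x0_2 = 330, y0_2 = 285, x0_3 = 170, y0_3 = 390, x1_3 = 210, y1_3 = 470, x1_4 = 385, y1_4 = 470, x0_5 = 390, y0_5 = 190, x1_5 = 420, y1_5 = 320, x_6 = 80, y_6 = 60, r_6 = 50, x2_7 = 235, y2_7 = 350, x_8 = 355, y_8 = 380, r_8 = 40, x0_9 = 115, x1_9 = 145, y1_9 = 445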